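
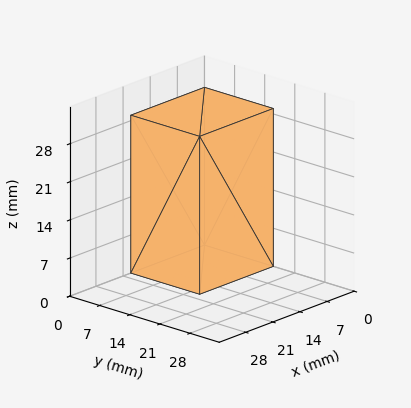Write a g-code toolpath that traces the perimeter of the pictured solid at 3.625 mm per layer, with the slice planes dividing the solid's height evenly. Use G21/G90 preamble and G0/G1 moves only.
Reading the render: the shape is a rectangular box, roughly 19 × 16 mm footprint and 29 mm tall (dimensions read to the nearest mm from the axis ticks). For the g-code, the solid's height is divided into equal slices at the stated Δz and each level perimeter traced with G1 moves after a G0 lift.

; perimeter-only toolpath
G21 ; units = mm
G90 ; absolute positioning
G28 ; home
; layer 1
G0 Z3.625
G0 X0.000 Y0.000
G1 X19.000 Y0.000
G1 X19.000 Y16.000
G1 X0.000 Y16.000
G1 X0.000 Y0.000
; layer 2
G0 Z7.250
G0 X0.000 Y0.000
G1 X19.000 Y0.000
G1 X19.000 Y16.000
G1 X0.000 Y16.000
G1 X0.000 Y0.000
; layer 3
G0 Z10.875
G0 X0.000 Y0.000
G1 X19.000 Y0.000
G1 X19.000 Y16.000
G1 X0.000 Y16.000
G1 X0.000 Y0.000
; layer 4
G0 Z14.500
G0 X0.000 Y0.000
G1 X19.000 Y0.000
G1 X19.000 Y16.000
G1 X0.000 Y16.000
G1 X0.000 Y0.000
; layer 5
G0 Z18.125
G0 X0.000 Y0.000
G1 X19.000 Y0.000
G1 X19.000 Y16.000
G1 X0.000 Y16.000
G1 X0.000 Y0.000
; layer 6
G0 Z21.750
G0 X0.000 Y0.000
G1 X19.000 Y0.000
G1 X19.000 Y16.000
G1 X0.000 Y16.000
G1 X0.000 Y0.000
; layer 7
G0 Z25.375
G0 X0.000 Y0.000
G1 X19.000 Y0.000
G1 X19.000 Y16.000
G1 X0.000 Y16.000
G1 X0.000 Y0.000
; layer 8
G0 Z29.000
G0 X0.000 Y0.000
G1 X19.000 Y0.000
G1 X19.000 Y16.000
G1 X0.000 Y16.000
G1 X0.000 Y0.000
M2 ; end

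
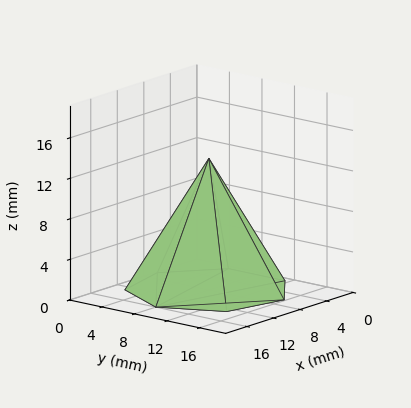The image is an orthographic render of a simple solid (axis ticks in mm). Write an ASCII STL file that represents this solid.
Reading the render: the shape is a regular 7-sided pyramid, base circumscribed radius ≈ 8 mm, apex at z ≈ 13 mm (dimensions read to the nearest mm from the axis ticks). For the STL, each face is triangulated and given an outward normal.

solid part
  facet normal 0.0000 0.0000 -1.0000
    outer loop
      vertex 6.220 15.799 0.000
      vertex 12.988 14.255 0.000
      vertex 16.000 8.000 0.000
    endloop
  endfacet
  facet normal 0.0000 0.0000 -1.0000
    outer loop
      vertex 0.792 11.471 0.000
      vertex 6.220 15.799 0.000
      vertex 16.000 8.000 0.000
    endloop
  endfacet
  facet normal 0.0000 0.0000 -1.0000
    outer loop
      vertex 0.792 4.529 0.000
      vertex 0.792 11.471 0.000
      vertex 16.000 8.000 0.000
    endloop
  endfacet
  facet normal 0.0000 0.0000 -1.0000
    outer loop
      vertex 6.220 0.201 0.000
      vertex 0.792 4.529 0.000
      vertex 16.000 8.000 0.000
    endloop
  endfacet
  facet normal 0.0000 0.0000 -1.0000
    outer loop
      vertex 12.988 1.745 0.000
      vertex 6.220 0.201 0.000
      vertex 16.000 8.000 0.000
    endloop
  endfacet
  facet normal 0.7880 0.3794 0.4849
    outer loop
      vertex 16.000 8.000 0.000
      vertex 12.988 14.255 0.000
      vertex 8.000 8.000 13.000
    endloop
  endfacet
  facet normal 0.1945 0.8527 0.4849
    outer loop
      vertex 12.988 14.255 0.000
      vertex 6.220 15.799 0.000
      vertex 8.000 8.000 13.000
    endloop
  endfacet
  facet normal -0.5452 0.6838 0.4849
    outer loop
      vertex 6.220 15.799 0.000
      vertex 0.792 11.471 0.000
      vertex 8.000 8.000 13.000
    endloop
  endfacet
  facet normal -0.8746 0.0000 0.4849
    outer loop
      vertex 0.792 11.471 0.000
      vertex 0.792 4.529 0.000
      vertex 8.000 8.000 13.000
    endloop
  endfacet
  facet normal -0.5452 -0.6838 0.4849
    outer loop
      vertex 0.792 4.529 0.000
      vertex 6.220 0.201 0.000
      vertex 8.000 8.000 13.000
    endloop
  endfacet
  facet normal 0.1945 -0.8527 0.4849
    outer loop
      vertex 6.220 0.201 0.000
      vertex 12.988 1.745 0.000
      vertex 8.000 8.000 13.000
    endloop
  endfacet
  facet normal 0.7880 -0.3794 0.4849
    outer loop
      vertex 12.988 1.745 0.000
      vertex 16.000 8.000 0.000
      vertex 8.000 8.000 13.000
    endloop
  endfacet
endsolid part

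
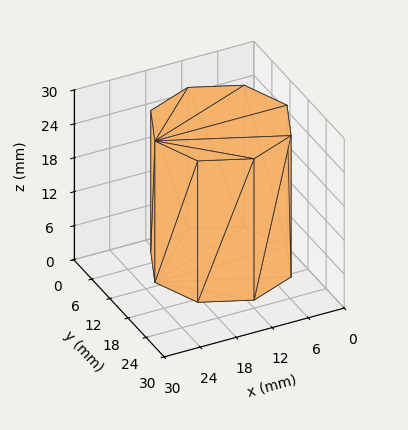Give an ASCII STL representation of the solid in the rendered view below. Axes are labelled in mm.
Reading the render: the shape is a regular 8-sided prism (a cylinder approximated with 8 flat sides), circumscribed radius ≈ 11 mm, height ≈ 25 mm (dimensions read to the nearest mm from the axis ticks). For the STL, each face is triangulated and given an outward normal.

solid part
  facet normal 0.0000 0.0000 -1.0000
    outer loop
      vertex 11.000 22.000 0.000
      vertex 18.778 18.778 0.000
      vertex 22.000 11.000 0.000
    endloop
  endfacet
  facet normal 0.0000 0.0000 -1.0000
    outer loop
      vertex 3.222 18.778 0.000
      vertex 11.000 22.000 0.000
      vertex 22.000 11.000 0.000
    endloop
  endfacet
  facet normal 0.0000 0.0000 -1.0000
    outer loop
      vertex 0.000 11.000 0.000
      vertex 3.222 18.778 0.000
      vertex 22.000 11.000 0.000
    endloop
  endfacet
  facet normal 0.0000 0.0000 -1.0000
    outer loop
      vertex 3.222 3.222 0.000
      vertex 0.000 11.000 0.000
      vertex 22.000 11.000 0.000
    endloop
  endfacet
  facet normal 0.0000 0.0000 -1.0000
    outer loop
      vertex 11.000 0.000 0.000
      vertex 3.222 3.222 0.000
      vertex 22.000 11.000 0.000
    endloop
  endfacet
  facet normal 0.0000 0.0000 -1.0000
    outer loop
      vertex 18.778 3.222 0.000
      vertex 11.000 0.000 0.000
      vertex 22.000 11.000 0.000
    endloop
  endfacet
  facet normal 0.0000 0.0000 1.0000
    outer loop
      vertex 22.000 11.000 25.000
      vertex 18.778 18.778 25.000
      vertex 11.000 22.000 25.000
    endloop
  endfacet
  facet normal 0.0000 0.0000 1.0000
    outer loop
      vertex 22.000 11.000 25.000
      vertex 11.000 22.000 25.000
      vertex 3.222 18.778 25.000
    endloop
  endfacet
  facet normal 0.0000 0.0000 1.0000
    outer loop
      vertex 22.000 11.000 25.000
      vertex 3.222 18.778 25.000
      vertex 0.000 11.000 25.000
    endloop
  endfacet
  facet normal 0.0000 0.0000 1.0000
    outer loop
      vertex 22.000 11.000 25.000
      vertex 0.000 11.000 25.000
      vertex 3.222 3.222 25.000
    endloop
  endfacet
  facet normal 0.0000 0.0000 1.0000
    outer loop
      vertex 22.000 11.000 25.000
      vertex 3.222 3.222 25.000
      vertex 11.000 0.000 25.000
    endloop
  endfacet
  facet normal 0.0000 0.0000 1.0000
    outer loop
      vertex 22.000 11.000 25.000
      vertex 11.000 0.000 25.000
      vertex 18.778 3.222 25.000
    endloop
  endfacet
  facet normal 0.9239 0.3827 0.0000
    outer loop
      vertex 22.000 11.000 0.000
      vertex 18.778 18.778 0.000
      vertex 18.778 18.778 25.000
    endloop
  endfacet
  facet normal 0.9239 0.3827 0.0000
    outer loop
      vertex 22.000 11.000 0.000
      vertex 18.778 18.778 25.000
      vertex 22.000 11.000 25.000
    endloop
  endfacet
  facet normal 0.3827 0.9239 0.0000
    outer loop
      vertex 18.778 18.778 0.000
      vertex 11.000 22.000 0.000
      vertex 11.000 22.000 25.000
    endloop
  endfacet
  facet normal 0.3827 0.9239 0.0000
    outer loop
      vertex 18.778 18.778 0.000
      vertex 11.000 22.000 25.000
      vertex 18.778 18.778 25.000
    endloop
  endfacet
  facet normal -0.3827 0.9239 0.0000
    outer loop
      vertex 11.000 22.000 0.000
      vertex 3.222 18.778 0.000
      vertex 3.222 18.778 25.000
    endloop
  endfacet
  facet normal -0.3827 0.9239 0.0000
    outer loop
      vertex 11.000 22.000 0.000
      vertex 3.222 18.778 25.000
      vertex 11.000 22.000 25.000
    endloop
  endfacet
  facet normal -0.9239 0.3827 0.0000
    outer loop
      vertex 3.222 18.778 0.000
      vertex 0.000 11.000 0.000
      vertex 0.000 11.000 25.000
    endloop
  endfacet
  facet normal -0.9239 0.3827 0.0000
    outer loop
      vertex 3.222 18.778 0.000
      vertex 0.000 11.000 25.000
      vertex 3.222 18.778 25.000
    endloop
  endfacet
  facet normal -0.9239 -0.3827 0.0000
    outer loop
      vertex 0.000 11.000 0.000
      vertex 3.222 3.222 0.000
      vertex 3.222 3.222 25.000
    endloop
  endfacet
  facet normal -0.9239 -0.3827 0.0000
    outer loop
      vertex 0.000 11.000 0.000
      vertex 3.222 3.222 25.000
      vertex 0.000 11.000 25.000
    endloop
  endfacet
  facet normal -0.3827 -0.9239 0.0000
    outer loop
      vertex 3.222 3.222 0.000
      vertex 11.000 0.000 0.000
      vertex 11.000 0.000 25.000
    endloop
  endfacet
  facet normal -0.3827 -0.9239 0.0000
    outer loop
      vertex 3.222 3.222 0.000
      vertex 11.000 0.000 25.000
      vertex 3.222 3.222 25.000
    endloop
  endfacet
  facet normal 0.3827 -0.9239 0.0000
    outer loop
      vertex 11.000 0.000 0.000
      vertex 18.778 3.222 0.000
      vertex 18.778 3.222 25.000
    endloop
  endfacet
  facet normal 0.3827 -0.9239 0.0000
    outer loop
      vertex 11.000 0.000 0.000
      vertex 18.778 3.222 25.000
      vertex 11.000 0.000 25.000
    endloop
  endfacet
  facet normal 0.9239 -0.3827 0.0000
    outer loop
      vertex 18.778 3.222 0.000
      vertex 22.000 11.000 0.000
      vertex 22.000 11.000 25.000
    endloop
  endfacet
  facet normal 0.9239 -0.3827 0.0000
    outer loop
      vertex 18.778 3.222 0.000
      vertex 22.000 11.000 25.000
      vertex 18.778 3.222 25.000
    endloop
  endfacet
endsolid part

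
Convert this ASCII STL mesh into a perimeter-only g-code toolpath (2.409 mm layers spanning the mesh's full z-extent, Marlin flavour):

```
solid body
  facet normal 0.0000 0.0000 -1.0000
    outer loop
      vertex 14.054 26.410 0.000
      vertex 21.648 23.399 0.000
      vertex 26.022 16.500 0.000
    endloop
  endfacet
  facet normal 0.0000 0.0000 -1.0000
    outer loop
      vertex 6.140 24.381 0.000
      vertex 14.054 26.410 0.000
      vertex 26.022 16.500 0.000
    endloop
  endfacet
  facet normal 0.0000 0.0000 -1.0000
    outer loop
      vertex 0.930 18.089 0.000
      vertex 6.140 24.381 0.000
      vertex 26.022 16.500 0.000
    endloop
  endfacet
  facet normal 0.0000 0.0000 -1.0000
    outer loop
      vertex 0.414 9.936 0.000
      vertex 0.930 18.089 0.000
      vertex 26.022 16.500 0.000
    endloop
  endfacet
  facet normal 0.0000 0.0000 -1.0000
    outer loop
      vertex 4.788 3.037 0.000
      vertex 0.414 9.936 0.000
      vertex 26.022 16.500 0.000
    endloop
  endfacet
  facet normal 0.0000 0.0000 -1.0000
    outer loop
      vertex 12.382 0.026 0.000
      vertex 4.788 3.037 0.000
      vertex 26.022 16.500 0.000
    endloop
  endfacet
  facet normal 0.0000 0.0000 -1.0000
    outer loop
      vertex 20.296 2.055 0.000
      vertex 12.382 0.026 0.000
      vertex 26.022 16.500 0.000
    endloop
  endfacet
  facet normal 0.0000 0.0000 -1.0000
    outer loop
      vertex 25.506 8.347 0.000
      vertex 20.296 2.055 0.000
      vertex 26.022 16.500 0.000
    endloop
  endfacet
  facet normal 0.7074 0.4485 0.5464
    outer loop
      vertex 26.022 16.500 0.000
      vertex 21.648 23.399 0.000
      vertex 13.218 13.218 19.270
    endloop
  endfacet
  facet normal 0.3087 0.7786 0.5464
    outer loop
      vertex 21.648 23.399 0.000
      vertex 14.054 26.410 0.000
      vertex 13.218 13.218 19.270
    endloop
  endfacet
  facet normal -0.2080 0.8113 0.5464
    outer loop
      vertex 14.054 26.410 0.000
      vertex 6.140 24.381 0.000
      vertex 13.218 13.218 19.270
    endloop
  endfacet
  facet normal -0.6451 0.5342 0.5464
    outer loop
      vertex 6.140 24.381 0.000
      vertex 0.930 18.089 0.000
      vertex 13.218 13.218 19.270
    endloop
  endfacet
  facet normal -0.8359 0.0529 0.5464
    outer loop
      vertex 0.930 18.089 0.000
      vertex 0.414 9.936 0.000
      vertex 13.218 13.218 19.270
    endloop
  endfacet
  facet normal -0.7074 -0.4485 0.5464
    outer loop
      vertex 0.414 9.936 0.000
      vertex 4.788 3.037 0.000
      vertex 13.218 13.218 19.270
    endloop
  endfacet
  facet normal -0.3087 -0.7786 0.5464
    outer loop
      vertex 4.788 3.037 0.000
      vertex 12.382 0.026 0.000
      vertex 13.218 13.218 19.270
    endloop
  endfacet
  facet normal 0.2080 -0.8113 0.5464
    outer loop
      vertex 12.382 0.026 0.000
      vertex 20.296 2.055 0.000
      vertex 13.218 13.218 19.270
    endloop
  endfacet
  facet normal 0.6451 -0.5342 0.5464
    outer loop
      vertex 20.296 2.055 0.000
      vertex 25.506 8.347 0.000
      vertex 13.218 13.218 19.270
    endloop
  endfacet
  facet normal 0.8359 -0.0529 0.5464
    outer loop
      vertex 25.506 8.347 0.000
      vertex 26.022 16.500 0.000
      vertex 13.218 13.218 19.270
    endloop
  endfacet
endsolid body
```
; perimeter-only toolpath
G21 ; units = mm
G90 ; absolute positioning
G28 ; home
; layer 1
G0 Z2.409
G0 X24.421 Y16.090
G1 X20.594 Y22.126
G1 X13.950 Y24.761
G1 X7.025 Y22.986
G1 X2.466 Y17.480
G1 X2.014 Y10.346
G1 X5.842 Y4.310
G1 X12.486 Y1.675
G1 X19.411 Y3.450
G1 X23.970 Y8.956
G1 X24.421 Y16.090
; layer 2
G0 Z4.817
G0 X22.821 Y15.680
G1 X19.541 Y20.854
G1 X13.845 Y23.112
G1 X7.909 Y21.590
G1 X4.002 Y16.871
G1 X3.615 Y10.756
G1 X6.896 Y5.582
G1 X12.591 Y3.324
G1 X18.526 Y4.846
G1 X22.434 Y9.565
G1 X22.821 Y15.680
; layer 3
G0 Z7.226
G0 X21.220 Y15.269
G1 X18.487 Y19.581
G1 X13.740 Y21.463
G1 X8.794 Y20.195
G1 X5.538 Y16.262
G1 X5.215 Y11.167
G1 X7.949 Y6.855
G1 X12.695 Y4.973
G1 X17.642 Y6.241
G1 X20.898 Y10.174
G1 X21.220 Y15.269
; layer 4
G0 Z9.635
G0 X19.620 Y14.859
G1 X17.433 Y18.309
G1 X13.636 Y19.814
G1 X9.679 Y18.800
G1 X7.074 Y15.653
G1 X6.816 Y11.577
G1 X9.003 Y8.127
G1 X12.800 Y6.622
G1 X16.757 Y7.636
G1 X19.362 Y10.782
G1 X19.620 Y14.859
; layer 5
G0 Z12.044
G0 X18.020 Y14.449
G1 X16.379 Y17.036
G1 X13.532 Y18.165
G1 X10.564 Y17.404
G1 X8.610 Y15.045
G1 X8.417 Y11.987
G1 X10.057 Y9.400
G1 X12.905 Y8.271
G1 X15.872 Y9.032
G1 X17.826 Y11.391
G1 X18.020 Y14.449
; layer 6
G0 Z14.453
G0 X16.419 Y14.038
G1 X15.325 Y15.763
G1 X13.427 Y16.516
G1 X11.448 Y16.009
G1 X10.146 Y14.436
G1 X10.017 Y12.397
G1 X11.110 Y10.673
G1 X13.009 Y9.920
G1 X14.987 Y10.427
G1 X16.290 Y12.000
G1 X16.419 Y14.038
; layer 7
G0 Z16.861
G0 X14.819 Y13.628
G1 X14.272 Y14.491
G1 X13.322 Y14.867
G1 X12.333 Y14.613
G1 X11.682 Y13.827
G1 X11.617 Y12.808
G1 X12.164 Y11.945
G1 X13.113 Y11.569
G1 X14.103 Y11.823
G1 X14.754 Y12.609
G1 X14.819 Y13.628
M2 ; end

The solid is a regular 10-sided pyramid, base circumscribed radius ≈ 13.2 mm, apex at z ≈ 19.3 mm. Slicing at Δz = 2.409 mm — 8 equal slices spanning the solid's height, so layer i sits at z = i·h/8 — gives 7 non-empty perimeters. Each is a 10-segment closed polygon; G0 lifts to the layer z and rapids to the start vertex, then G1 traces the edges. The cross-section shrinks linearly with z (the slice at the apex is degenerate and omitted).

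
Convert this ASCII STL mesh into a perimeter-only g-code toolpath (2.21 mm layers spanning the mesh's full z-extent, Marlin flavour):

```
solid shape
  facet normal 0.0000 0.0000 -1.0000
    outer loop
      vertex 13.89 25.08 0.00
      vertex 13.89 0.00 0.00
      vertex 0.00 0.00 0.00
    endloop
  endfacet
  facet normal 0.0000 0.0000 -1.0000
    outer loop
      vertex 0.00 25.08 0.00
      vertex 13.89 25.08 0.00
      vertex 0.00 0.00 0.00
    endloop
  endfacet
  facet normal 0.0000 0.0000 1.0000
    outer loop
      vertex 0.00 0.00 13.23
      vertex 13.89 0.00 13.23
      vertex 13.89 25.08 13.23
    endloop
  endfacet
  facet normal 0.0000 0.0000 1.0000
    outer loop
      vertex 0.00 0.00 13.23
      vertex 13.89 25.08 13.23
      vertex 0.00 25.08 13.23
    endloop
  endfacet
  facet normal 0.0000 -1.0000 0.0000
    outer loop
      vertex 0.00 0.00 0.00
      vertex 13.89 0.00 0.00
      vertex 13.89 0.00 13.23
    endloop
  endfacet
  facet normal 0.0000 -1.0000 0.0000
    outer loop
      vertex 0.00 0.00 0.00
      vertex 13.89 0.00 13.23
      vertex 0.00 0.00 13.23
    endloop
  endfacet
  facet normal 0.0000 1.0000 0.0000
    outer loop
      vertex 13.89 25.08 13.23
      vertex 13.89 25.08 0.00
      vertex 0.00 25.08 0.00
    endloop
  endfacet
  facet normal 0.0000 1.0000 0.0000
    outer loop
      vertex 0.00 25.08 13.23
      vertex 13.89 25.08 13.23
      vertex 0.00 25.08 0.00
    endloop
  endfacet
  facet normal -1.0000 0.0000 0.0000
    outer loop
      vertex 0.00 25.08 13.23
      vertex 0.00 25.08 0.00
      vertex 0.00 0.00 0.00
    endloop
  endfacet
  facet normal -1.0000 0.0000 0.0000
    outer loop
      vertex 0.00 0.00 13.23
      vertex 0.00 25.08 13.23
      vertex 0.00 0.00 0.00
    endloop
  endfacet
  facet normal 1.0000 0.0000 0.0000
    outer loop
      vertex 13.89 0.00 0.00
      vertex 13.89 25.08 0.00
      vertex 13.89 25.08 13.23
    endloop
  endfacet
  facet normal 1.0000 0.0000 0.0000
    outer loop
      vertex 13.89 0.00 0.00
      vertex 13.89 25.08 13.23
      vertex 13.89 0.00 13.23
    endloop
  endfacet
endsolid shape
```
; perimeter-only toolpath
G21 ; units = mm
G90 ; absolute positioning
G28 ; home
; layer 1
G0 Z2.21
G0 X0.00 Y0.00
G1 X13.89 Y0.00
G1 X13.89 Y25.08
G1 X0.00 Y25.08
G1 X0.00 Y0.00
; layer 2
G0 Z4.41
G0 X0.00 Y0.00
G1 X13.89 Y0.00
G1 X13.89 Y25.08
G1 X0.00 Y25.08
G1 X0.00 Y0.00
; layer 3
G0 Z6.62
G0 X0.00 Y0.00
G1 X13.89 Y0.00
G1 X13.89 Y25.08
G1 X0.00 Y25.08
G1 X0.00 Y0.00
; layer 4
G0 Z8.82
G0 X0.00 Y0.00
G1 X13.89 Y0.00
G1 X13.89 Y25.08
G1 X0.00 Y25.08
G1 X0.00 Y0.00
; layer 5
G0 Z11.03
G0 X0.00 Y0.00
G1 X13.89 Y0.00
G1 X13.89 Y25.08
G1 X0.00 Y25.08
G1 X0.00 Y0.00
; layer 6
G0 Z13.23
G0 X0.00 Y0.00
G1 X13.89 Y0.00
G1 X13.89 Y25.08
G1 X0.00 Y25.08
G1 X0.00 Y0.00
M2 ; end

The solid is a rectangular box, roughly 13.9 × 25.1 mm footprint and 13.2 mm tall. Slicing at Δz = 2.21 mm — 6 equal slices spanning the solid's height, so layer i sits at z = i·h/6 — gives 6 non-empty perimeters. Each is a 4-segment closed polygon; G0 lifts to the layer z and rapids to the start vertex, then G1 traces the edges.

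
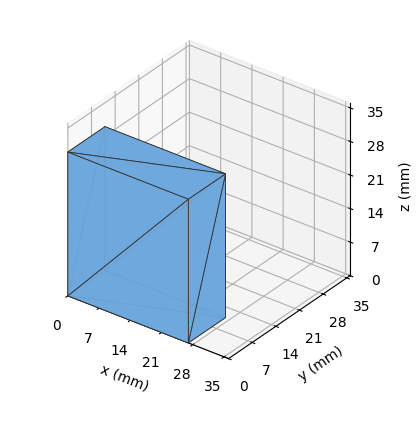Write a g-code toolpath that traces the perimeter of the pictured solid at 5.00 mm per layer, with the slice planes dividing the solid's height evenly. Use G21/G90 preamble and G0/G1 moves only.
Reading the render: the shape is a rectangular box, roughly 27 × 11 mm footprint and 30 mm tall (dimensions read to the nearest mm from the axis ticks). For the g-code, the solid's height is divided into equal slices at the stated Δz and each level perimeter traced with G1 moves after a G0 lift.

; perimeter-only toolpath
G21 ; units = mm
G90 ; absolute positioning
G28 ; home
; layer 1
G0 Z5.00
G0 X0.00 Y0.00
G1 X27.00 Y0.00
G1 X27.00 Y11.00
G1 X0.00 Y11.00
G1 X0.00 Y0.00
; layer 2
G0 Z10.00
G0 X0.00 Y0.00
G1 X27.00 Y0.00
G1 X27.00 Y11.00
G1 X0.00 Y11.00
G1 X0.00 Y0.00
; layer 3
G0 Z15.00
G0 X0.00 Y0.00
G1 X27.00 Y0.00
G1 X27.00 Y11.00
G1 X0.00 Y11.00
G1 X0.00 Y0.00
; layer 4
G0 Z20.00
G0 X0.00 Y0.00
G1 X27.00 Y0.00
G1 X27.00 Y11.00
G1 X0.00 Y11.00
G1 X0.00 Y0.00
; layer 5
G0 Z25.00
G0 X0.00 Y0.00
G1 X27.00 Y0.00
G1 X27.00 Y11.00
G1 X0.00 Y11.00
G1 X0.00 Y0.00
; layer 6
G0 Z30.00
G0 X0.00 Y0.00
G1 X27.00 Y0.00
G1 X27.00 Y11.00
G1 X0.00 Y11.00
G1 X0.00 Y0.00
M2 ; end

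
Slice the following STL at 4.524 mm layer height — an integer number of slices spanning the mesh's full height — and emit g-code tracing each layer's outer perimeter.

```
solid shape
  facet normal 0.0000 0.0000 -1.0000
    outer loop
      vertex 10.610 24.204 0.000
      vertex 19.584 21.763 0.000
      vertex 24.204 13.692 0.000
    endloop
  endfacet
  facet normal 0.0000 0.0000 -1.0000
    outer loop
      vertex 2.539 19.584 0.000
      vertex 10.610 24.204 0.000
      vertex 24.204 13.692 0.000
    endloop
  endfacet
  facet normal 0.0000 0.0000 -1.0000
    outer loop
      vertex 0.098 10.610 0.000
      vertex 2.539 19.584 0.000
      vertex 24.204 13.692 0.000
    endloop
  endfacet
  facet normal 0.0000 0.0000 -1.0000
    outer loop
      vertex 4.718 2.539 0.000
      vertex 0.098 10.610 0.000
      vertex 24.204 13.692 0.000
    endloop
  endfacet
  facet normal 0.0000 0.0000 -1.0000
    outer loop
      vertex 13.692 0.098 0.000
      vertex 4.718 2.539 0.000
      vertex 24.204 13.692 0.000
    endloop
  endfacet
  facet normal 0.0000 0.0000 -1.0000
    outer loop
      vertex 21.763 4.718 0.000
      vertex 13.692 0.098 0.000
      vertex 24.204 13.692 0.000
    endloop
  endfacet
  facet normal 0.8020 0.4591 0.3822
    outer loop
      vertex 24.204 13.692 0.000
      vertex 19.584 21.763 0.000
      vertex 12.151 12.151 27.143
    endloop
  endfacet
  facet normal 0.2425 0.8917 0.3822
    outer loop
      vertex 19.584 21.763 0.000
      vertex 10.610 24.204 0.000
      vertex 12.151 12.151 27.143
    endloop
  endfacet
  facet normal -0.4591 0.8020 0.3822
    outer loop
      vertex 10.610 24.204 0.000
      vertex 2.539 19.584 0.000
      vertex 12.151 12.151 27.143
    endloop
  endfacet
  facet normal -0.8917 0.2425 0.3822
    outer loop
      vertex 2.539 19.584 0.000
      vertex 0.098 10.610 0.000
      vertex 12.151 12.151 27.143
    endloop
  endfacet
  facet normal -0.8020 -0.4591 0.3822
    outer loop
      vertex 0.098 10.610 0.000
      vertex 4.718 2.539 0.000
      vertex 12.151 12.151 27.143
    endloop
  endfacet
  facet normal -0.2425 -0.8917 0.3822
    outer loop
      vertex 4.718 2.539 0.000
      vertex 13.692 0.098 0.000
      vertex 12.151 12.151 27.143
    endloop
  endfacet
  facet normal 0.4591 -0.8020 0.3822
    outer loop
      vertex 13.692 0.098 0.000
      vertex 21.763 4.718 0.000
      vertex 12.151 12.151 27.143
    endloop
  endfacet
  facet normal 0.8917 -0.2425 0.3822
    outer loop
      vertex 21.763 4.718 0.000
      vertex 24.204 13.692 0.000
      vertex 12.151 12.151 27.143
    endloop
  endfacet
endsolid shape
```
; perimeter-only toolpath
G21 ; units = mm
G90 ; absolute positioning
G28 ; home
; layer 1
G0 Z4.524
G0 X22.195 Y13.435
G1 X18.345 Y20.161
G1 X10.867 Y22.195
G1 X4.141 Y18.345
G1 X2.107 Y10.867
G1 X5.957 Y4.141
G1 X13.435 Y2.107
G1 X20.161 Y5.957
G1 X22.195 Y13.435
; layer 2
G0 Z9.048
G0 X20.186 Y13.178
G1 X17.106 Y18.559
G1 X11.124 Y20.186
G1 X5.743 Y17.106
G1 X4.116 Y11.124
G1 X7.196 Y5.743
G1 X13.178 Y4.116
G1 X18.559 Y7.196
G1 X20.186 Y13.178
; layer 3
G0 Z13.572
G0 X18.178 Y12.921
G1 X15.867 Y16.957
G1 X11.380 Y18.178
G1 X7.345 Y15.867
G1 X6.125 Y11.380
G1 X8.434 Y7.345
G1 X12.921 Y6.125
G1 X16.957 Y8.434
G1 X18.178 Y12.921
; layer 4
G0 Z18.095
G0 X16.169 Y12.665
G1 X14.629 Y15.355
G1 X11.637 Y16.169
G1 X8.947 Y14.629
G1 X8.133 Y11.637
G1 X9.673 Y8.947
G1 X12.665 Y8.133
G1 X15.355 Y9.673
G1 X16.169 Y12.665
; layer 5
G0 Z22.619
G0 X14.160 Y12.408
G1 X13.390 Y13.753
G1 X11.894 Y14.160
G1 X10.549 Y13.390
G1 X10.142 Y11.894
G1 X10.912 Y10.549
G1 X12.408 Y10.142
G1 X13.753 Y10.912
G1 X14.160 Y12.408
M2 ; end

The solid is a regular 8-sided pyramid, base circumscribed radius ≈ 12.2 mm, apex at z ≈ 27.1 mm. Slicing at Δz = 4.524 mm — 6 equal slices spanning the solid's height, so layer i sits at z = i·h/6 — gives 5 non-empty perimeters. Each is a 8-segment closed polygon; G0 lifts to the layer z and rapids to the start vertex, then G1 traces the edges. The cross-section shrinks linearly with z (the slice at the apex is degenerate and omitted).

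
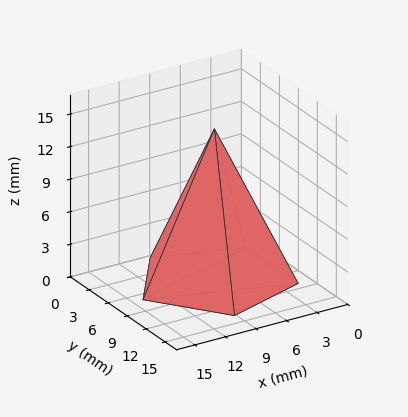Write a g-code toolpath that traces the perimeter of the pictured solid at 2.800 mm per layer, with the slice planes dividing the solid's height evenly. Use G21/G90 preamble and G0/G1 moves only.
Reading the render: the shape is a regular 5-sided pyramid, base circumscribed radius ≈ 7 mm, apex at z ≈ 14 mm (dimensions read to the nearest mm from the axis ticks). For the g-code, the solid's height is divided into equal slices at the stated Δz and each level perimeter traced with G1 moves after a G0 lift.

; perimeter-only toolpath
G21 ; units = mm
G90 ; absolute positioning
G28 ; home
; layer 1
G0 Z2.800
G0 X12.600 Y7.000
G1 X8.730 Y12.326
G1 X2.470 Y10.291
G1 X2.470 Y3.709
G1 X8.730 Y1.674
G1 X12.600 Y7.000
; layer 2
G0 Z5.600
G0 X11.200 Y7.000
G1 X8.298 Y10.994
G1 X3.602 Y9.468
G1 X3.602 Y4.532
G1 X8.298 Y3.006
G1 X11.200 Y7.000
; layer 3
G0 Z8.400
G0 X9.800 Y7.000
G1 X7.865 Y9.663
G1 X4.735 Y8.646
G1 X4.735 Y5.354
G1 X7.865 Y4.337
G1 X9.800 Y7.000
; layer 4
G0 Z11.200
G0 X8.400 Y7.000
G1 X7.433 Y8.331
G1 X5.867 Y7.823
G1 X5.867 Y6.177
G1 X7.433 Y5.669
G1 X8.400 Y7.000
M2 ; end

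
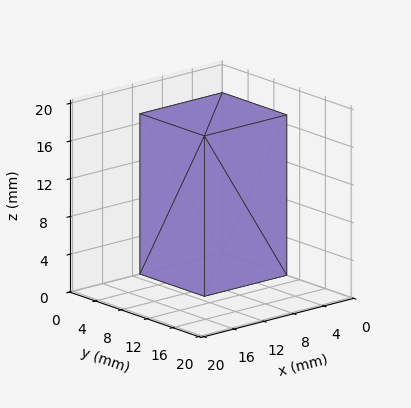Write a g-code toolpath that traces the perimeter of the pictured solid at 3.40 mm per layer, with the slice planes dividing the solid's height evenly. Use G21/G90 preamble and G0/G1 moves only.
Reading the render: the shape is a rectangular box, roughly 11 × 10 mm footprint and 17 mm tall (dimensions read to the nearest mm from the axis ticks). For the g-code, the solid's height is divided into equal slices at the stated Δz and each level perimeter traced with G1 moves after a G0 lift.

; perimeter-only toolpath
G21 ; units = mm
G90 ; absolute positioning
G28 ; home
; layer 1
G0 Z3.40
G0 X0.00 Y0.00
G1 X11.00 Y0.00
G1 X11.00 Y10.00
G1 X0.00 Y10.00
G1 X0.00 Y0.00
; layer 2
G0 Z6.80
G0 X0.00 Y0.00
G1 X11.00 Y0.00
G1 X11.00 Y10.00
G1 X0.00 Y10.00
G1 X0.00 Y0.00
; layer 3
G0 Z10.20
G0 X0.00 Y0.00
G1 X11.00 Y0.00
G1 X11.00 Y10.00
G1 X0.00 Y10.00
G1 X0.00 Y0.00
; layer 4
G0 Z13.60
G0 X0.00 Y0.00
G1 X11.00 Y0.00
G1 X11.00 Y10.00
G1 X0.00 Y10.00
G1 X0.00 Y0.00
; layer 5
G0 Z17.00
G0 X0.00 Y0.00
G1 X11.00 Y0.00
G1 X11.00 Y10.00
G1 X0.00 Y10.00
G1 X0.00 Y0.00
M2 ; end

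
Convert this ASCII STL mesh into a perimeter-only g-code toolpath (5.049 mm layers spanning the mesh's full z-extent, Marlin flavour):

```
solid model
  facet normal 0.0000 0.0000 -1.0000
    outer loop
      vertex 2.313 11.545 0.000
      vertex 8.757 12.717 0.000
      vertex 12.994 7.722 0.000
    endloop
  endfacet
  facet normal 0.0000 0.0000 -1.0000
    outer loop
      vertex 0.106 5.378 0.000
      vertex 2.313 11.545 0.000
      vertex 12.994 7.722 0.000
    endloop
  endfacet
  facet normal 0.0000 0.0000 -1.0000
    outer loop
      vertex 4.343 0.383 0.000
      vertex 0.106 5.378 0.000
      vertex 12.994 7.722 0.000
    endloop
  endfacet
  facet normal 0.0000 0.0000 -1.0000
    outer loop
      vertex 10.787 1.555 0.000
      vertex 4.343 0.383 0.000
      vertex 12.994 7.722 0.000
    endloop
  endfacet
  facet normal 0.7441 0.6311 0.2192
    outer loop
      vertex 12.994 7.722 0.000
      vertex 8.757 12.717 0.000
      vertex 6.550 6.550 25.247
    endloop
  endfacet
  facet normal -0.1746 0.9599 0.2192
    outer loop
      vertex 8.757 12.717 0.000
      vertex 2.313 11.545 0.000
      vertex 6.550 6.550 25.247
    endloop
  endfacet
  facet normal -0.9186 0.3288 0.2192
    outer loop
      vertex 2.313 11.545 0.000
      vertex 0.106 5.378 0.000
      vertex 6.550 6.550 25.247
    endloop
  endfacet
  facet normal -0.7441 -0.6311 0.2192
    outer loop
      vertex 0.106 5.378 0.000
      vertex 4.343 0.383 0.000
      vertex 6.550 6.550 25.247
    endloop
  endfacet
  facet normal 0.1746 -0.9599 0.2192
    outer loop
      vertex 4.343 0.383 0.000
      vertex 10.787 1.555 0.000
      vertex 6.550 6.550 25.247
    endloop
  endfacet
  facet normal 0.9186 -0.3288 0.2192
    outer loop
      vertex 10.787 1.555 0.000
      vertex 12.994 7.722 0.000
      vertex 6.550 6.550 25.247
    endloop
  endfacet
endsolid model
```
; perimeter-only toolpath
G21 ; units = mm
G90 ; absolute positioning
G28 ; home
; layer 1
G0 Z5.049
G0 X11.705 Y7.488
G1 X8.316 Y11.484
G1 X3.160 Y10.546
G1 X1.395 Y5.612
G1 X4.784 Y1.616
G1 X9.940 Y2.554
G1 X11.705 Y7.488
; layer 2
G0 Z10.099
G0 X10.416 Y7.253
G1 X7.874 Y10.250
G1 X4.008 Y9.547
G1 X2.684 Y5.847
G1 X5.226 Y2.850
G1 X9.092 Y3.553
G1 X10.416 Y7.253
; layer 3
G0 Z15.148
G0 X9.128 Y7.019
G1 X7.433 Y9.017
G1 X4.855 Y8.548
G1 X3.972 Y6.081
G1 X5.667 Y4.083
G1 X8.245 Y4.552
G1 X9.128 Y7.019
; layer 4
G0 Z20.198
G0 X7.839 Y6.784
G1 X6.991 Y7.783
G1 X5.703 Y7.549
G1 X5.261 Y6.316
G1 X6.109 Y5.317
G1 X7.397 Y5.551
G1 X7.839 Y6.784
M2 ; end

The solid is a regular 6-sided pyramid, base circumscribed radius ≈ 6.55 mm, apex at z ≈ 25.2 mm. Slicing at Δz = 5.049 mm — 5 equal slices spanning the solid's height, so layer i sits at z = i·h/5 — gives 4 non-empty perimeters. Each is a 6-segment closed polygon; G0 lifts to the layer z and rapids to the start vertex, then G1 traces the edges. The cross-section shrinks linearly with z (the slice at the apex is degenerate and omitted).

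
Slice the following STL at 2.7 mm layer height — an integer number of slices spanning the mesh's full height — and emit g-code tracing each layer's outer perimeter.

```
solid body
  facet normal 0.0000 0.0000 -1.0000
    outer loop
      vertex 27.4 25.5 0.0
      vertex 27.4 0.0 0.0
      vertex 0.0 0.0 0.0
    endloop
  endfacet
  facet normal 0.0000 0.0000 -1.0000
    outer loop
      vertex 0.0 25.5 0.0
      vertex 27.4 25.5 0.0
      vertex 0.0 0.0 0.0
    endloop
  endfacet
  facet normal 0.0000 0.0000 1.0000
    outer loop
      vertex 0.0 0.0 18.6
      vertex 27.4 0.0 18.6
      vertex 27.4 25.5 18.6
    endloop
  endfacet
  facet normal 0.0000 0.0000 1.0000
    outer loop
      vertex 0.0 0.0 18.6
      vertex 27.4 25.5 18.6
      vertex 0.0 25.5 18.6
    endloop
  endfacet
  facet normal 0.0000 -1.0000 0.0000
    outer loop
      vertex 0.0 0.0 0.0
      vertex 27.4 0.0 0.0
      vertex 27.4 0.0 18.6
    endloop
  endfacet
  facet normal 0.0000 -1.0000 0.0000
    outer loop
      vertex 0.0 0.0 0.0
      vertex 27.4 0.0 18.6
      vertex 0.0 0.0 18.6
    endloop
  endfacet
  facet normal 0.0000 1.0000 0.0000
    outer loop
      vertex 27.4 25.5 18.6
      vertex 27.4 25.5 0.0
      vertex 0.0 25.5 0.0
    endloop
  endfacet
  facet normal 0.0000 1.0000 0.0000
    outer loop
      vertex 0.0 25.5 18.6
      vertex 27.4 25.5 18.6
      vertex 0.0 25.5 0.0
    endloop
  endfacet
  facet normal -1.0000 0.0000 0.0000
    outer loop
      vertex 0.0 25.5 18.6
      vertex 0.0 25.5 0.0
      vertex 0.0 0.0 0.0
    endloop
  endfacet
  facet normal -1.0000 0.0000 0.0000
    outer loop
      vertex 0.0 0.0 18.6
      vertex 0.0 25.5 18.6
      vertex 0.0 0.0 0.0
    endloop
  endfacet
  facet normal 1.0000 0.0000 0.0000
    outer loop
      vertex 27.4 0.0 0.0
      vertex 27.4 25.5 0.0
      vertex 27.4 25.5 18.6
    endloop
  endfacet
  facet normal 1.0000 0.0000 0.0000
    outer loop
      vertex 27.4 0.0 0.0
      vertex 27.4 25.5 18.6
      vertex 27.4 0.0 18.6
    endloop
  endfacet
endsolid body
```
; perimeter-only toolpath
G21 ; units = mm
G90 ; absolute positioning
G28 ; home
; layer 1
G0 Z2.7
G0 X0.0 Y0.0
G1 X27.4 Y0.0
G1 X27.4 Y25.5
G1 X0.0 Y25.5
G1 X0.0 Y0.0
; layer 2
G0 Z5.3
G0 X0.0 Y0.0
G1 X27.4 Y0.0
G1 X27.4 Y25.5
G1 X0.0 Y25.5
G1 X0.0 Y0.0
; layer 3
G0 Z8.0
G0 X0.0 Y0.0
G1 X27.4 Y0.0
G1 X27.4 Y25.5
G1 X0.0 Y25.5
G1 X0.0 Y0.0
; layer 4
G0 Z10.6
G0 X0.0 Y0.0
G1 X27.4 Y0.0
G1 X27.4 Y25.5
G1 X0.0 Y25.5
G1 X0.0 Y0.0
; layer 5
G0 Z13.3
G0 X0.0 Y0.0
G1 X27.4 Y0.0
G1 X27.4 Y25.5
G1 X0.0 Y25.5
G1 X0.0 Y0.0
; layer 6
G0 Z15.9
G0 X0.0 Y0.0
G1 X27.4 Y0.0
G1 X27.4 Y25.5
G1 X0.0 Y25.5
G1 X0.0 Y0.0
; layer 7
G0 Z18.6
G0 X0.0 Y0.0
G1 X27.4 Y0.0
G1 X27.4 Y25.5
G1 X0.0 Y25.5
G1 X0.0 Y0.0
M2 ; end

The solid is a rectangular box, roughly 27.4 × 25.5 mm footprint and 18.6 mm tall. Slicing at Δz = 2.7 mm — 7 equal slices spanning the solid's height, so layer i sits at z = i·h/7 — gives 7 non-empty perimeters. Each is a 4-segment closed polygon; G0 lifts to the layer z and rapids to the start vertex, then G1 traces the edges.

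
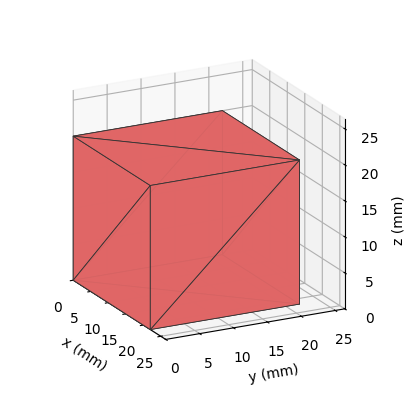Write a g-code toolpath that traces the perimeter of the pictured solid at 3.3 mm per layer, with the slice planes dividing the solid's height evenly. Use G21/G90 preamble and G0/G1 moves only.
Reading the render: the shape is a rectangular box, roughly 22 × 22 mm footprint and 20 mm tall (dimensions read to the nearest mm from the axis ticks). For the g-code, the solid's height is divided into equal slices at the stated Δz and each level perimeter traced with G1 moves after a G0 lift.

; perimeter-only toolpath
G21 ; units = mm
G90 ; absolute positioning
G28 ; home
; layer 1
G0 Z3.3
G0 X0.0 Y0.0
G1 X22.0 Y0.0
G1 X22.0 Y22.0
G1 X0.0 Y22.0
G1 X0.0 Y0.0
; layer 2
G0 Z6.7
G0 X0.0 Y0.0
G1 X22.0 Y0.0
G1 X22.0 Y22.0
G1 X0.0 Y22.0
G1 X0.0 Y0.0
; layer 3
G0 Z10.0
G0 X0.0 Y0.0
G1 X22.0 Y0.0
G1 X22.0 Y22.0
G1 X0.0 Y22.0
G1 X0.0 Y0.0
; layer 4
G0 Z13.3
G0 X0.0 Y0.0
G1 X22.0 Y0.0
G1 X22.0 Y22.0
G1 X0.0 Y22.0
G1 X0.0 Y0.0
; layer 5
G0 Z16.7
G0 X0.0 Y0.0
G1 X22.0 Y0.0
G1 X22.0 Y22.0
G1 X0.0 Y22.0
G1 X0.0 Y0.0
; layer 6
G0 Z20.0
G0 X0.0 Y0.0
G1 X22.0 Y0.0
G1 X22.0 Y22.0
G1 X0.0 Y22.0
G1 X0.0 Y0.0
M2 ; end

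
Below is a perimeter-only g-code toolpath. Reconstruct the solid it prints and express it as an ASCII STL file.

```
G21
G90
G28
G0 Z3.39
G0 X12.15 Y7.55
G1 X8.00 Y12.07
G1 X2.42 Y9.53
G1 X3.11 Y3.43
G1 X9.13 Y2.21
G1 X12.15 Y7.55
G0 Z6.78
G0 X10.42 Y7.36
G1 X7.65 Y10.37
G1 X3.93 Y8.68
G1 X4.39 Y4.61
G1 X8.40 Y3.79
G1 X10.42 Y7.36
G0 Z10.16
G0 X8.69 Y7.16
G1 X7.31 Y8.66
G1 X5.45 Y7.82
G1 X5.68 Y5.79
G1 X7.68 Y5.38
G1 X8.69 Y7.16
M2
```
solid part
  facet normal 0.0000 0.0000 -1.0000
    outer loop
      vertex 0.90 10.39 0.00
      vertex 8.35 13.78 0.00
      vertex 13.88 7.75 0.00
    endloop
  endfacet
  facet normal 0.0000 0.0000 -1.0000
    outer loop
      vertex 1.83 2.26 0.00
      vertex 0.90 10.39 0.00
      vertex 13.88 7.75 0.00
    endloop
  endfacet
  facet normal 0.0000 0.0000 -1.0000
    outer loop
      vertex 9.85 0.63 0.00
      vertex 1.83 2.26 0.00
      vertex 13.88 7.75 0.00
    endloop
  endfacet
  facet normal 0.6805 0.6241 0.3839
    outer loop
      vertex 13.88 7.75 0.00
      vertex 8.35 13.78 0.00
      vertex 6.96 6.96 13.55
    endloop
  endfacet
  facet normal -0.3825 0.8405 0.3838
    outer loop
      vertex 8.35 13.78 0.00
      vertex 0.90 10.39 0.00
      vertex 6.96 6.96 13.55
    endloop
  endfacet
  facet normal -0.9175 -0.1049 0.3837
    outer loop
      vertex 0.90 10.39 0.00
      vertex 1.83 2.26 0.00
      vertex 6.96 6.96 13.55
    endloop
  endfacet
  facet normal -0.1839 -0.9050 0.3836
    outer loop
      vertex 1.83 2.26 0.00
      vertex 9.85 0.63 0.00
      vertex 6.96 6.96 13.55
    endloop
  endfacet
  facet normal 0.8036 -0.4548 0.3839
    outer loop
      vertex 9.85 0.63 0.00
      vertex 13.88 7.75 0.00
      vertex 6.96 6.96 13.55
    endloop
  endfacet
endsolid part

The G0 Z moves step by Δz≈3.39 mm. The G1 loops shrink linearly with z, so the solid tapers from its base footprint up to z≈13.6. Closing with a flat bottom cap and the tapered top and triangulating gives 8 facets — a regular 5-sided pyramid, base circumscribed radius ≈ 6.96 mm, apex at z ≈ 13.6 mm.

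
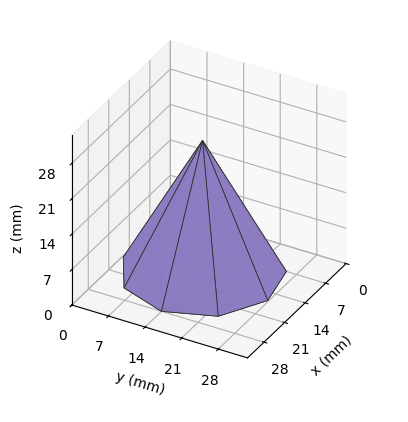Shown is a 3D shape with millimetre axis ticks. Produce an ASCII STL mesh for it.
Reading the render: the shape is a regular 9-sided pyramid, base circumscribed radius ≈ 14 mm, apex at z ≈ 26 mm (dimensions read to the nearest mm from the axis ticks). For the STL, each face is triangulated and given an outward normal.

solid part
  facet normal 0.0000 0.0000 -1.0000
    outer loop
      vertex 16.4 27.8 0.0
      vertex 24.7 23.0 0.0
      vertex 28.0 14.0 0.0
    endloop
  endfacet
  facet normal 0.0000 0.0000 -1.0000
    outer loop
      vertex 7.0 26.1 0.0
      vertex 16.4 27.8 0.0
      vertex 28.0 14.0 0.0
    endloop
  endfacet
  facet normal 0.0000 0.0000 -1.0000
    outer loop
      vertex 0.8 18.8 0.0
      vertex 7.0 26.1 0.0
      vertex 28.0 14.0 0.0
    endloop
  endfacet
  facet normal 0.0000 0.0000 -1.0000
    outer loop
      vertex 0.8 9.2 0.0
      vertex 0.8 18.8 0.0
      vertex 28.0 14.0 0.0
    endloop
  endfacet
  facet normal 0.0000 0.0000 -1.0000
    outer loop
      vertex 7.0 1.9 0.0
      vertex 0.8 9.2 0.0
      vertex 28.0 14.0 0.0
    endloop
  endfacet
  facet normal 0.0000 0.0000 -1.0000
    outer loop
      vertex 16.4 0.2 0.0
      vertex 7.0 1.9 0.0
      vertex 28.0 14.0 0.0
    endloop
  endfacet
  facet normal 0.0000 0.0000 -1.0000
    outer loop
      vertex 24.7 5.0 0.0
      vertex 16.4 0.2 0.0
      vertex 28.0 14.0 0.0
    endloop
  endfacet
  facet normal 0.8379 0.3072 0.4512
    outer loop
      vertex 28.0 14.0 0.0
      vertex 24.7 23.0 0.0
      vertex 14.0 14.0 26.0
    endloop
  endfacet
  facet normal 0.4468 0.7725 0.4513
    outer loop
      vertex 24.7 23.0 0.0
      vertex 16.4 27.8 0.0
      vertex 14.0 14.0 26.0
    endloop
  endfacet
  facet normal -0.1588 0.8781 0.4514
    outer loop
      vertex 16.4 27.8 0.0
      vertex 7.0 26.1 0.0
      vertex 14.0 14.0 26.0
    endloop
  endfacet
  facet normal -0.6800 0.5775 0.4518
    outer loop
      vertex 7.0 26.1 0.0
      vertex 0.8 18.8 0.0
      vertex 14.0 14.0 26.0
    endloop
  endfacet
  facet normal -0.8917 0.0000 0.4527
    outer loop
      vertex 0.8 18.8 0.0
      vertex 0.8 9.2 0.0
      vertex 14.0 14.0 26.0
    endloop
  endfacet
  facet normal -0.6800 -0.5775 0.4518
    outer loop
      vertex 0.8 9.2 0.0
      vertex 7.0 1.9 0.0
      vertex 14.0 14.0 26.0
    endloop
  endfacet
  facet normal -0.1588 -0.8781 0.4514
    outer loop
      vertex 7.0 1.9 0.0
      vertex 16.4 0.2 0.0
      vertex 14.0 14.0 26.0
    endloop
  endfacet
  facet normal 0.4468 -0.7725 0.4513
    outer loop
      vertex 16.4 0.2 0.0
      vertex 24.7 5.0 0.0
      vertex 14.0 14.0 26.0
    endloop
  endfacet
  facet normal 0.8379 -0.3072 0.4512
    outer loop
      vertex 24.7 5.0 0.0
      vertex 28.0 14.0 0.0
      vertex 14.0 14.0 26.0
    endloop
  endfacet
endsolid part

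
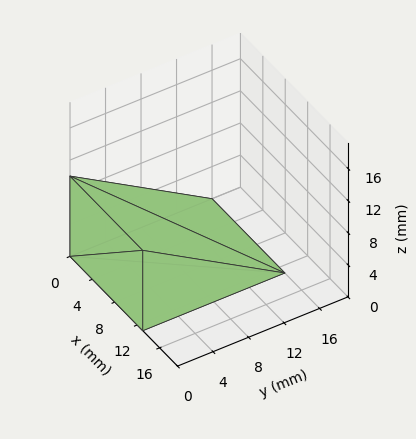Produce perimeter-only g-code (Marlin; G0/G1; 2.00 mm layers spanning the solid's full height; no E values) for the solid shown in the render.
Reading the render: the shape is a wedge (ramp): 13 × 16 mm base, rising to 10 mm along the y=0 edge and sloping linearly to z=0 at y=16 (dimensions read to the nearest mm from the axis ticks). For the g-code, the solid's height is divided into equal slices at the stated Δz and each level perimeter traced with G1 moves after a G0 lift.

; perimeter-only toolpath
G21 ; units = mm
G90 ; absolute positioning
G28 ; home
; layer 1
G0 Z2.00
G0 X0.00 Y0.00
G1 X13.00 Y0.00
G1 X13.00 Y12.80
G1 X0.00 Y12.80
G1 X0.00 Y0.00
; layer 2
G0 Z4.00
G0 X0.00 Y0.00
G1 X13.00 Y0.00
G1 X13.00 Y9.60
G1 X0.00 Y9.60
G1 X0.00 Y0.00
; layer 3
G0 Z6.00
G0 X0.00 Y0.00
G1 X13.00 Y0.00
G1 X13.00 Y6.40
G1 X0.00 Y6.40
G1 X0.00 Y0.00
; layer 4
G0 Z8.00
G0 X0.00 Y0.00
G1 X13.00 Y0.00
G1 X13.00 Y3.20
G1 X0.00 Y3.20
G1 X0.00 Y0.00
M2 ; end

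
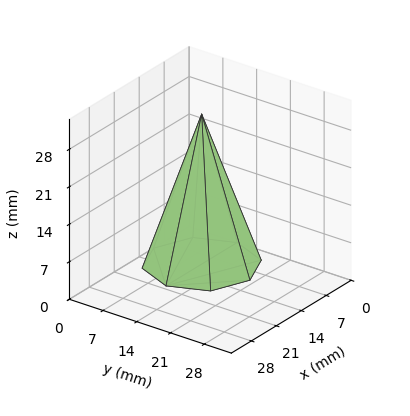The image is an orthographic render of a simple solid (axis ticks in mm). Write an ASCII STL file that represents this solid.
Reading the render: the shape is a regular 8-sided pyramid, base circumscribed radius ≈ 10 mm, apex at z ≈ 28 mm (dimensions read to the nearest mm from the axis ticks). For the STL, each face is triangulated and given an outward normal.

solid part
  facet normal 0.0000 0.0000 -1.0000
    outer loop
      vertex 10.0 20.0 0.0
      vertex 17.1 17.1 0.0
      vertex 20.0 10.0 0.0
    endloop
  endfacet
  facet normal 0.0000 0.0000 -1.0000
    outer loop
      vertex 2.9 17.1 0.0
      vertex 10.0 20.0 0.0
      vertex 20.0 10.0 0.0
    endloop
  endfacet
  facet normal 0.0000 0.0000 -1.0000
    outer loop
      vertex 0.0 10.0 0.0
      vertex 2.9 17.1 0.0
      vertex 20.0 10.0 0.0
    endloop
  endfacet
  facet normal 0.0000 0.0000 -1.0000
    outer loop
      vertex 2.9 2.9 0.0
      vertex 0.0 10.0 0.0
      vertex 20.0 10.0 0.0
    endloop
  endfacet
  facet normal 0.0000 0.0000 -1.0000
    outer loop
      vertex 10.0 0.0 0.0
      vertex 2.9 2.9 0.0
      vertex 20.0 10.0 0.0
    endloop
  endfacet
  facet normal 0.0000 0.0000 -1.0000
    outer loop
      vertex 17.1 2.9 0.0
      vertex 10.0 0.0 0.0
      vertex 20.0 10.0 0.0
    endloop
  endfacet
  facet normal 0.8790 0.3590 0.3139
    outer loop
      vertex 20.0 10.0 0.0
      vertex 17.1 17.1 0.0
      vertex 10.0 10.0 28.0
    endloop
  endfacet
  facet normal 0.3590 0.8790 0.3139
    outer loop
      vertex 17.1 17.1 0.0
      vertex 10.0 20.0 0.0
      vertex 10.0 10.0 28.0
    endloop
  endfacet
  facet normal -0.3590 0.8790 0.3139
    outer loop
      vertex 10.0 20.0 0.0
      vertex 2.9 17.1 0.0
      vertex 10.0 10.0 28.0
    endloop
  endfacet
  facet normal -0.8790 0.3590 0.3139
    outer loop
      vertex 2.9 17.1 0.0
      vertex 0.0 10.0 0.0
      vertex 10.0 10.0 28.0
    endloop
  endfacet
  facet normal -0.8790 -0.3590 0.3139
    outer loop
      vertex 0.0 10.0 0.0
      vertex 2.9 2.9 0.0
      vertex 10.0 10.0 28.0
    endloop
  endfacet
  facet normal -0.3590 -0.8790 0.3139
    outer loop
      vertex 2.9 2.9 0.0
      vertex 10.0 0.0 0.0
      vertex 10.0 10.0 28.0
    endloop
  endfacet
  facet normal 0.3590 -0.8790 0.3139
    outer loop
      vertex 10.0 0.0 0.0
      vertex 17.1 2.9 0.0
      vertex 10.0 10.0 28.0
    endloop
  endfacet
  facet normal 0.8790 -0.3590 0.3139
    outer loop
      vertex 17.1 2.9 0.0
      vertex 20.0 10.0 0.0
      vertex 10.0 10.0 28.0
    endloop
  endfacet
endsolid part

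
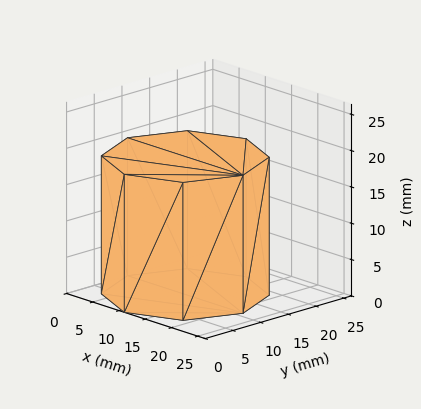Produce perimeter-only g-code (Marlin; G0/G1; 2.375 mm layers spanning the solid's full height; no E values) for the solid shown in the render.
Reading the render: the shape is a regular 8-sided prism (a cylinder approximated with 8 flat sides), circumscribed radius ≈ 11 mm, height ≈ 19 mm (dimensions read to the nearest mm from the axis ticks). For the g-code, the solid's height is divided into equal slices at the stated Δz and each level perimeter traced with G1 moves after a G0 lift.

; perimeter-only toolpath
G21 ; units = mm
G90 ; absolute positioning
G28 ; home
; layer 1
G0 Z2.375
G0 X22.000 Y11.000
G1 X18.778 Y18.778
G1 X11.000 Y22.000
G1 X3.222 Y18.778
G1 X0.000 Y11.000
G1 X3.222 Y3.222
G1 X11.000 Y0.000
G1 X18.778 Y3.222
G1 X22.000 Y11.000
; layer 2
G0 Z4.750
G0 X22.000 Y11.000
G1 X18.778 Y18.778
G1 X11.000 Y22.000
G1 X3.222 Y18.778
G1 X0.000 Y11.000
G1 X3.222 Y3.222
G1 X11.000 Y0.000
G1 X18.778 Y3.222
G1 X22.000 Y11.000
; layer 3
G0 Z7.125
G0 X22.000 Y11.000
G1 X18.778 Y18.778
G1 X11.000 Y22.000
G1 X3.222 Y18.778
G1 X0.000 Y11.000
G1 X3.222 Y3.222
G1 X11.000 Y0.000
G1 X18.778 Y3.222
G1 X22.000 Y11.000
; layer 4
G0 Z9.500
G0 X22.000 Y11.000
G1 X18.778 Y18.778
G1 X11.000 Y22.000
G1 X3.222 Y18.778
G1 X0.000 Y11.000
G1 X3.222 Y3.222
G1 X11.000 Y0.000
G1 X18.778 Y3.222
G1 X22.000 Y11.000
; layer 5
G0 Z11.875
G0 X22.000 Y11.000
G1 X18.778 Y18.778
G1 X11.000 Y22.000
G1 X3.222 Y18.778
G1 X0.000 Y11.000
G1 X3.222 Y3.222
G1 X11.000 Y0.000
G1 X18.778 Y3.222
G1 X22.000 Y11.000
; layer 6
G0 Z14.250
G0 X22.000 Y11.000
G1 X18.778 Y18.778
G1 X11.000 Y22.000
G1 X3.222 Y18.778
G1 X0.000 Y11.000
G1 X3.222 Y3.222
G1 X11.000 Y0.000
G1 X18.778 Y3.222
G1 X22.000 Y11.000
; layer 7
G0 Z16.625
G0 X22.000 Y11.000
G1 X18.778 Y18.778
G1 X11.000 Y22.000
G1 X3.222 Y18.778
G1 X0.000 Y11.000
G1 X3.222 Y3.222
G1 X11.000 Y0.000
G1 X18.778 Y3.222
G1 X22.000 Y11.000
; layer 8
G0 Z19.000
G0 X22.000 Y11.000
G1 X18.778 Y18.778
G1 X11.000 Y22.000
G1 X3.222 Y18.778
G1 X0.000 Y11.000
G1 X3.222 Y3.222
G1 X11.000 Y0.000
G1 X18.778 Y3.222
G1 X22.000 Y11.000
M2 ; end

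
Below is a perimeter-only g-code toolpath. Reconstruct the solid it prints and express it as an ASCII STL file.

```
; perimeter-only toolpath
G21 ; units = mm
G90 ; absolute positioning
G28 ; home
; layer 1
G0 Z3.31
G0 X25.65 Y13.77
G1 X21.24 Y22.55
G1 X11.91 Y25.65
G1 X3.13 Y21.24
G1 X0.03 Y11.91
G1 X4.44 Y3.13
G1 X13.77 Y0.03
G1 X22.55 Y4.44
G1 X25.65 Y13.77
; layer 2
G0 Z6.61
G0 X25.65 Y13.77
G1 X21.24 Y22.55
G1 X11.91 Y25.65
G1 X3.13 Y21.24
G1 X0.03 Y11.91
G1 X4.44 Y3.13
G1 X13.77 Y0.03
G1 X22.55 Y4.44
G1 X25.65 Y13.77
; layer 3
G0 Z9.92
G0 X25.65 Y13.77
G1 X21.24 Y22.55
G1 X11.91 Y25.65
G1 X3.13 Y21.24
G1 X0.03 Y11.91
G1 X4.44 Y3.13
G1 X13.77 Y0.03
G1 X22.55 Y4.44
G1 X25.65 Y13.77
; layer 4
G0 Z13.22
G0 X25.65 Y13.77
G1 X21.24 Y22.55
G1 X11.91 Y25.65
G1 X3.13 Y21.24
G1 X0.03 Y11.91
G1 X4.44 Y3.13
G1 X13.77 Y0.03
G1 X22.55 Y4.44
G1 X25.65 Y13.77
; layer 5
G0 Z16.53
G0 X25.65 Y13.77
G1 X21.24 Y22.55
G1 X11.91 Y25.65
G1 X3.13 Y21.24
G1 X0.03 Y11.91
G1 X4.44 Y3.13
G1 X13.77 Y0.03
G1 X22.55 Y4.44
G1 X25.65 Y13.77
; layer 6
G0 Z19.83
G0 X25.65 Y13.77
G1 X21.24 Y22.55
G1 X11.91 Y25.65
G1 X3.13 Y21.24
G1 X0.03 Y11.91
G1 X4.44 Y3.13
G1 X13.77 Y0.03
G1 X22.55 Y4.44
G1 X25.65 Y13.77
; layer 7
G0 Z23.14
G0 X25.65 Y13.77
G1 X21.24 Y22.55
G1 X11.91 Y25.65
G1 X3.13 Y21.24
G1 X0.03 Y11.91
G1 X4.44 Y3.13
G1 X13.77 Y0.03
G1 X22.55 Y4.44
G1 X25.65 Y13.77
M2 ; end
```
solid part
  facet normal 0.0000 0.0000 -1.0000
    outer loop
      vertex 11.91 25.65 0.00
      vertex 21.24 22.55 0.00
      vertex 25.65 13.77 0.00
    endloop
  endfacet
  facet normal 0.0000 0.0000 -1.0000
    outer loop
      vertex 3.13 21.24 0.00
      vertex 11.91 25.65 0.00
      vertex 25.65 13.77 0.00
    endloop
  endfacet
  facet normal 0.0000 0.0000 -1.0000
    outer loop
      vertex 0.03 11.91 0.00
      vertex 3.13 21.24 0.00
      vertex 25.65 13.77 0.00
    endloop
  endfacet
  facet normal 0.0000 0.0000 -1.0000
    outer loop
      vertex 4.44 3.13 0.00
      vertex 0.03 11.91 0.00
      vertex 25.65 13.77 0.00
    endloop
  endfacet
  facet normal 0.0000 0.0000 -1.0000
    outer loop
      vertex 13.77 0.03 0.00
      vertex 4.44 3.13 0.00
      vertex 25.65 13.77 0.00
    endloop
  endfacet
  facet normal 0.0000 0.0000 -1.0000
    outer loop
      vertex 22.55 4.44 0.00
      vertex 13.77 0.03 0.00
      vertex 25.65 13.77 0.00
    endloop
  endfacet
  facet normal 0.0000 0.0000 1.0000
    outer loop
      vertex 25.65 13.77 23.14
      vertex 21.24 22.55 23.14
      vertex 11.91 25.65 23.14
    endloop
  endfacet
  facet normal 0.0000 0.0000 1.0000
    outer loop
      vertex 25.65 13.77 23.14
      vertex 11.91 25.65 23.14
      vertex 3.13 21.24 23.14
    endloop
  endfacet
  facet normal 0.0000 0.0000 1.0000
    outer loop
      vertex 25.65 13.77 23.14
      vertex 3.13 21.24 23.14
      vertex 0.03 11.91 23.14
    endloop
  endfacet
  facet normal 0.0000 0.0000 1.0000
    outer loop
      vertex 25.65 13.77 23.14
      vertex 0.03 11.91 23.14
      vertex 4.44 3.13 23.14
    endloop
  endfacet
  facet normal 0.0000 0.0000 1.0000
    outer loop
      vertex 25.65 13.77 23.14
      vertex 4.44 3.13 23.14
      vertex 13.77 0.03 23.14
    endloop
  endfacet
  facet normal 0.0000 0.0000 1.0000
    outer loop
      vertex 25.65 13.77 23.14
      vertex 13.77 0.03 23.14
      vertex 22.55 4.44 23.14
    endloop
  endfacet
  facet normal 0.8936 0.4488 0.0000
    outer loop
      vertex 25.65 13.77 0.00
      vertex 21.24 22.55 0.00
      vertex 21.24 22.55 23.14
    endloop
  endfacet
  facet normal 0.8936 0.4488 0.0000
    outer loop
      vertex 25.65 13.77 0.00
      vertex 21.24 22.55 23.14
      vertex 25.65 13.77 23.14
    endloop
  endfacet
  facet normal 0.3153 0.9490 0.0000
    outer loop
      vertex 21.24 22.55 0.00
      vertex 11.91 25.65 0.00
      vertex 11.91 25.65 23.14
    endloop
  endfacet
  facet normal 0.3153 0.9490 0.0000
    outer loop
      vertex 21.24 22.55 0.00
      vertex 11.91 25.65 23.14
      vertex 21.24 22.55 23.14
    endloop
  endfacet
  facet normal -0.4488 0.8936 0.0000
    outer loop
      vertex 11.91 25.65 0.00
      vertex 3.13 21.24 0.00
      vertex 3.13 21.24 23.14
    endloop
  endfacet
  facet normal -0.4488 0.8936 0.0000
    outer loop
      vertex 11.91 25.65 0.00
      vertex 3.13 21.24 23.14
      vertex 11.91 25.65 23.14
    endloop
  endfacet
  facet normal -0.9490 0.3153 0.0000
    outer loop
      vertex 3.13 21.24 0.00
      vertex 0.03 11.91 0.00
      vertex 0.03 11.91 23.14
    endloop
  endfacet
  facet normal -0.9490 0.3153 0.0000
    outer loop
      vertex 3.13 21.24 0.00
      vertex 0.03 11.91 23.14
      vertex 3.13 21.24 23.14
    endloop
  endfacet
  facet normal -0.8936 -0.4488 0.0000
    outer loop
      vertex 0.03 11.91 0.00
      vertex 4.44 3.13 0.00
      vertex 4.44 3.13 23.14
    endloop
  endfacet
  facet normal -0.8936 -0.4488 0.0000
    outer loop
      vertex 0.03 11.91 0.00
      vertex 4.44 3.13 23.14
      vertex 0.03 11.91 23.14
    endloop
  endfacet
  facet normal -0.3153 -0.9490 0.0000
    outer loop
      vertex 4.44 3.13 0.00
      vertex 13.77 0.03 0.00
      vertex 13.77 0.03 23.14
    endloop
  endfacet
  facet normal -0.3153 -0.9490 0.0000
    outer loop
      vertex 4.44 3.13 0.00
      vertex 13.77 0.03 23.14
      vertex 4.44 3.13 23.14
    endloop
  endfacet
  facet normal 0.4488 -0.8936 0.0000
    outer loop
      vertex 13.77 0.03 0.00
      vertex 22.55 4.44 0.00
      vertex 22.55 4.44 23.14
    endloop
  endfacet
  facet normal 0.4488 -0.8936 0.0000
    outer loop
      vertex 13.77 0.03 0.00
      vertex 22.55 4.44 23.14
      vertex 13.77 0.03 23.14
    endloop
  endfacet
  facet normal 0.9490 -0.3153 0.0000
    outer loop
      vertex 22.55 4.44 0.00
      vertex 25.65 13.77 0.00
      vertex 25.65 13.77 23.14
    endloop
  endfacet
  facet normal 0.9490 -0.3153 0.0000
    outer loop
      vertex 22.55 4.44 0.00
      vertex 25.65 13.77 23.14
      vertex 22.55 4.44 23.14
    endloop
  endfacet
endsolid part

The G0 Z moves step by Δz≈3.31 mm. Every layer's G1 loop is the same polygon, so the solid is a straight extrusion of it from z=0 to z≈23.1. Closing with flat bottom and top caps and triangulating gives 28 facets — a regular 8-sided prism (a cylinder approximated with 8 flat sides), circumscribed radius ≈ 12.8 mm, height ≈ 23.1 mm.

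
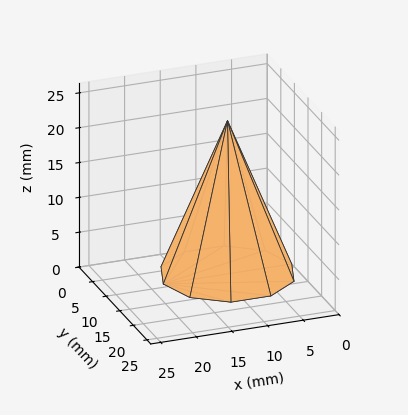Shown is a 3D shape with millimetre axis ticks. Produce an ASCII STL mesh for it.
Reading the render: the shape is a regular 10-sided pyramid, base circumscribed radius ≈ 9 mm, apex at z ≈ 22 mm (dimensions read to the nearest mm from the axis ticks). For the STL, each face is triangulated and given an outward normal.

solid part
  facet normal 0.0000 0.0000 -1.0000
    outer loop
      vertex 11.8 17.6 0.0
      vertex 16.3 14.3 0.0
      vertex 18.0 9.0 0.0
    endloop
  endfacet
  facet normal 0.0000 0.0000 -1.0000
    outer loop
      vertex 6.2 17.6 0.0
      vertex 11.8 17.6 0.0
      vertex 18.0 9.0 0.0
    endloop
  endfacet
  facet normal 0.0000 0.0000 -1.0000
    outer loop
      vertex 1.7 14.3 0.0
      vertex 6.2 17.6 0.0
      vertex 18.0 9.0 0.0
    endloop
  endfacet
  facet normal 0.0000 0.0000 -1.0000
    outer loop
      vertex 0.0 9.0 0.0
      vertex 1.7 14.3 0.0
      vertex 18.0 9.0 0.0
    endloop
  endfacet
  facet normal 0.0000 0.0000 -1.0000
    outer loop
      vertex 1.7 3.7 0.0
      vertex 0.0 9.0 0.0
      vertex 18.0 9.0 0.0
    endloop
  endfacet
  facet normal 0.0000 0.0000 -1.0000
    outer loop
      vertex 6.2 0.4 0.0
      vertex 1.7 3.7 0.0
      vertex 18.0 9.0 0.0
    endloop
  endfacet
  facet normal 0.0000 0.0000 -1.0000
    outer loop
      vertex 11.8 0.4 0.0
      vertex 6.2 0.4 0.0
      vertex 18.0 9.0 0.0
    endloop
  endfacet
  facet normal 0.0000 0.0000 -1.0000
    outer loop
      vertex 16.3 3.7 0.0
      vertex 11.8 0.4 0.0
      vertex 18.0 9.0 0.0
    endloop
  endfacet
  facet normal 0.8873 0.2846 0.3630
    outer loop
      vertex 18.0 9.0 0.0
      vertex 16.3 14.3 0.0
      vertex 9.0 9.0 22.0
    endloop
  endfacet
  facet normal 0.5509 0.7512 0.3637
    outer loop
      vertex 16.3 14.3 0.0
      vertex 11.8 17.6 0.0
      vertex 9.0 9.0 22.0
    endloop
  endfacet
  facet normal 0.0000 0.9314 0.3641
    outer loop
      vertex 11.8 17.6 0.0
      vertex 6.2 17.6 0.0
      vertex 9.0 9.0 22.0
    endloop
  endfacet
  facet normal -0.5509 0.7512 0.3637
    outer loop
      vertex 6.2 17.6 0.0
      vertex 1.7 14.3 0.0
      vertex 9.0 9.0 22.0
    endloop
  endfacet
  facet normal -0.8873 0.2846 0.3630
    outer loop
      vertex 1.7 14.3 0.0
      vertex 0.0 9.0 0.0
      vertex 9.0 9.0 22.0
    endloop
  endfacet
  facet normal -0.8873 -0.2846 0.3630
    outer loop
      vertex 0.0 9.0 0.0
      vertex 1.7 3.7 0.0
      vertex 9.0 9.0 22.0
    endloop
  endfacet
  facet normal -0.5509 -0.7512 0.3637
    outer loop
      vertex 1.7 3.7 0.0
      vertex 6.2 0.4 0.0
      vertex 9.0 9.0 22.0
    endloop
  endfacet
  facet normal 0.0000 -0.9314 0.3641
    outer loop
      vertex 6.2 0.4 0.0
      vertex 11.8 0.4 0.0
      vertex 9.0 9.0 22.0
    endloop
  endfacet
  facet normal 0.5509 -0.7512 0.3637
    outer loop
      vertex 11.8 0.4 0.0
      vertex 16.3 3.7 0.0
      vertex 9.0 9.0 22.0
    endloop
  endfacet
  facet normal 0.8873 -0.2846 0.3630
    outer loop
      vertex 16.3 3.7 0.0
      vertex 18.0 9.0 0.0
      vertex 9.0 9.0 22.0
    endloop
  endfacet
endsolid part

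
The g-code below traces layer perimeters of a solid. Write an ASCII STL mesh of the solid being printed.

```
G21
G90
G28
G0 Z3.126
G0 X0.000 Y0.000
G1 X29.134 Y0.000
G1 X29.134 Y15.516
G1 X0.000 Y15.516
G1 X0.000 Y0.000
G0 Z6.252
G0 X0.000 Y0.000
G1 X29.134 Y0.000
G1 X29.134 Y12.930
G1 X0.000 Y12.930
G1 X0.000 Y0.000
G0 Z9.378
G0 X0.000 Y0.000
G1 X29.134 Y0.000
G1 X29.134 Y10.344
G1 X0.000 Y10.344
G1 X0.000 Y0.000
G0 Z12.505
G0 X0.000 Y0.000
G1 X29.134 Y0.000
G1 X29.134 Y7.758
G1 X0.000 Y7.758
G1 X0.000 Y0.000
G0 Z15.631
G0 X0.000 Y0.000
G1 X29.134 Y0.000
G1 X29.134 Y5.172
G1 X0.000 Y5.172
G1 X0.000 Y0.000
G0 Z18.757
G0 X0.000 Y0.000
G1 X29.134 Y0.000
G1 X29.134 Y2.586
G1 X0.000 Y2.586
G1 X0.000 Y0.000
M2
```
solid part
  facet normal 0.0000 0.0000 -1.0000
    outer loop
      vertex 29.134 18.102 0.000
      vertex 29.134 0.000 0.000
      vertex 0.000 0.000 0.000
    endloop
  endfacet
  facet normal 0.0000 0.0000 -1.0000
    outer loop
      vertex 0.000 18.102 0.000
      vertex 29.134 18.102 0.000
      vertex 0.000 0.000 0.000
    endloop
  endfacet
  facet normal 0.0000 -1.0000 0.0000
    outer loop
      vertex 0.000 0.000 0.000
      vertex 29.134 0.000 0.000
      vertex 29.134 0.000 21.883
    endloop
  endfacet
  facet normal 0.0000 -1.0000 0.0000
    outer loop
      vertex 0.000 0.000 0.000
      vertex 29.134 0.000 21.883
      vertex 0.000 0.000 21.883
    endloop
  endfacet
  facet normal 0.0000 0.7705 0.6374
    outer loop
      vertex 0.000 0.000 21.883
      vertex 29.134 0.000 21.883
      vertex 29.134 18.102 0.000
    endloop
  endfacet
  facet normal 0.0000 0.7705 0.6374
    outer loop
      vertex 0.000 0.000 21.883
      vertex 29.134 18.102 0.000
      vertex 0.000 18.102 0.000
    endloop
  endfacet
  facet normal -1.0000 0.0000 0.0000
    outer loop
      vertex 0.000 0.000 21.883
      vertex 0.000 18.102 0.000
      vertex 0.000 0.000 0.000
    endloop
  endfacet
  facet normal 1.0000 0.0000 0.0000
    outer loop
      vertex 29.134 0.000 0.000
      vertex 29.134 18.102 0.000
      vertex 29.134 0.000 21.883
    endloop
  endfacet
endsolid part

The G0 Z moves step by Δz≈3.126 mm. The G1 loops shrink linearly with z, so the solid tapers from its base footprint up to z≈21.9. Closing with a flat bottom cap and the tapered top and triangulating gives 8 facets — a wedge (ramp): 29.1 × 18.1 mm base, rising to 21.9 mm along the y=0 edge and sloping linearly to z=0 at y=18.1.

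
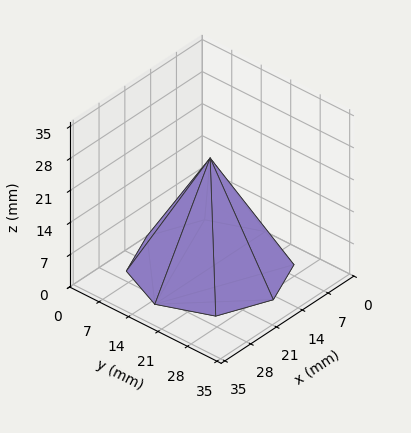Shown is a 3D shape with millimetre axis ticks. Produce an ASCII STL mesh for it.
Reading the render: the shape is a regular 8-sided pyramid, base circumscribed radius ≈ 15 mm, apex at z ≈ 24 mm (dimensions read to the nearest mm from the axis ticks). For the STL, each face is triangulated and given an outward normal.

solid part
  facet normal 0.0000 0.0000 -1.0000
    outer loop
      vertex 15.00 30.00 0.00
      vertex 25.61 25.61 0.00
      vertex 30.00 15.00 0.00
    endloop
  endfacet
  facet normal 0.0000 0.0000 -1.0000
    outer loop
      vertex 4.39 25.61 0.00
      vertex 15.00 30.00 0.00
      vertex 30.00 15.00 0.00
    endloop
  endfacet
  facet normal 0.0000 0.0000 -1.0000
    outer loop
      vertex 0.00 15.00 0.00
      vertex 4.39 25.61 0.00
      vertex 30.00 15.00 0.00
    endloop
  endfacet
  facet normal 0.0000 0.0000 -1.0000
    outer loop
      vertex 4.39 4.39 0.00
      vertex 0.00 15.00 0.00
      vertex 30.00 15.00 0.00
    endloop
  endfacet
  facet normal 0.0000 0.0000 -1.0000
    outer loop
      vertex 15.00 0.00 0.00
      vertex 4.39 4.39 0.00
      vertex 30.00 15.00 0.00
    endloop
  endfacet
  facet normal 0.0000 0.0000 -1.0000
    outer loop
      vertex 25.61 4.39 0.00
      vertex 15.00 0.00 0.00
      vertex 30.00 15.00 0.00
    endloop
  endfacet
  facet normal 0.8002 0.3311 0.5001
    outer loop
      vertex 30.00 15.00 0.00
      vertex 25.61 25.61 0.00
      vertex 15.00 15.00 24.00
    endloop
  endfacet
  facet normal 0.3311 0.8002 0.5001
    outer loop
      vertex 25.61 25.61 0.00
      vertex 15.00 30.00 0.00
      vertex 15.00 15.00 24.00
    endloop
  endfacet
  facet normal -0.3311 0.8002 0.5001
    outer loop
      vertex 15.00 30.00 0.00
      vertex 4.39 25.61 0.00
      vertex 15.00 15.00 24.00
    endloop
  endfacet
  facet normal -0.8002 0.3311 0.5001
    outer loop
      vertex 4.39 25.61 0.00
      vertex 0.00 15.00 0.00
      vertex 15.00 15.00 24.00
    endloop
  endfacet
  facet normal -0.8002 -0.3311 0.5001
    outer loop
      vertex 0.00 15.00 0.00
      vertex 4.39 4.39 0.00
      vertex 15.00 15.00 24.00
    endloop
  endfacet
  facet normal -0.3311 -0.8002 0.5001
    outer loop
      vertex 4.39 4.39 0.00
      vertex 15.00 0.00 0.00
      vertex 15.00 15.00 24.00
    endloop
  endfacet
  facet normal 0.3311 -0.8002 0.5001
    outer loop
      vertex 15.00 0.00 0.00
      vertex 25.61 4.39 0.00
      vertex 15.00 15.00 24.00
    endloop
  endfacet
  facet normal 0.8002 -0.3311 0.5001
    outer loop
      vertex 25.61 4.39 0.00
      vertex 30.00 15.00 0.00
      vertex 15.00 15.00 24.00
    endloop
  endfacet
endsolid part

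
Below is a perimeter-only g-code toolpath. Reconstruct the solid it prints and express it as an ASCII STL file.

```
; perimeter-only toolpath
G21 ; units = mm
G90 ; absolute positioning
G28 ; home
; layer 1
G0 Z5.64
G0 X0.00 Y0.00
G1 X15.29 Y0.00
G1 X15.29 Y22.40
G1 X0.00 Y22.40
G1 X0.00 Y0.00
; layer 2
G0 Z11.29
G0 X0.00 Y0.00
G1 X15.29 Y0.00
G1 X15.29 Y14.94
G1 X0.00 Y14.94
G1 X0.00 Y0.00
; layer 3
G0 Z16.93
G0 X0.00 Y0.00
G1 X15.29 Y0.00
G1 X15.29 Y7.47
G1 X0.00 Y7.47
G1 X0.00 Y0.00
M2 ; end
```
solid part
  facet normal 0.0000 0.0000 -1.0000
    outer loop
      vertex 15.29 29.87 0.00
      vertex 15.29 0.00 0.00
      vertex 0.00 0.00 0.00
    endloop
  endfacet
  facet normal 0.0000 0.0000 -1.0000
    outer loop
      vertex 0.00 29.87 0.00
      vertex 15.29 29.87 0.00
      vertex 0.00 0.00 0.00
    endloop
  endfacet
  facet normal 0.0000 -1.0000 0.0000
    outer loop
      vertex 0.00 0.00 0.00
      vertex 15.29 0.00 0.00
      vertex 15.29 0.00 22.58
    endloop
  endfacet
  facet normal 0.0000 -1.0000 0.0000
    outer loop
      vertex 0.00 0.00 0.00
      vertex 15.29 0.00 22.58
      vertex 0.00 0.00 22.58
    endloop
  endfacet
  facet normal 0.0000 0.6030 0.7977
    outer loop
      vertex 0.00 0.00 22.58
      vertex 15.29 0.00 22.58
      vertex 15.29 29.87 0.00
    endloop
  endfacet
  facet normal 0.0000 0.6030 0.7977
    outer loop
      vertex 0.00 0.00 22.58
      vertex 15.29 29.87 0.00
      vertex 0.00 29.87 0.00
    endloop
  endfacet
  facet normal -1.0000 0.0000 0.0000
    outer loop
      vertex 0.00 0.00 22.58
      vertex 0.00 29.87 0.00
      vertex 0.00 0.00 0.00
    endloop
  endfacet
  facet normal 1.0000 0.0000 0.0000
    outer loop
      vertex 15.29 0.00 0.00
      vertex 15.29 29.87 0.00
      vertex 15.29 0.00 22.58
    endloop
  endfacet
endsolid part

The G0 Z moves step by Δz≈5.64 mm. The G1 loops shrink linearly with z, so the solid tapers from its base footprint up to z≈22.6. Closing with a flat bottom cap and the tapered top and triangulating gives 8 facets — a wedge (ramp): 15.3 × 29.9 mm base, rising to 22.6 mm along the y=0 edge and sloping linearly to z=0 at y=29.9.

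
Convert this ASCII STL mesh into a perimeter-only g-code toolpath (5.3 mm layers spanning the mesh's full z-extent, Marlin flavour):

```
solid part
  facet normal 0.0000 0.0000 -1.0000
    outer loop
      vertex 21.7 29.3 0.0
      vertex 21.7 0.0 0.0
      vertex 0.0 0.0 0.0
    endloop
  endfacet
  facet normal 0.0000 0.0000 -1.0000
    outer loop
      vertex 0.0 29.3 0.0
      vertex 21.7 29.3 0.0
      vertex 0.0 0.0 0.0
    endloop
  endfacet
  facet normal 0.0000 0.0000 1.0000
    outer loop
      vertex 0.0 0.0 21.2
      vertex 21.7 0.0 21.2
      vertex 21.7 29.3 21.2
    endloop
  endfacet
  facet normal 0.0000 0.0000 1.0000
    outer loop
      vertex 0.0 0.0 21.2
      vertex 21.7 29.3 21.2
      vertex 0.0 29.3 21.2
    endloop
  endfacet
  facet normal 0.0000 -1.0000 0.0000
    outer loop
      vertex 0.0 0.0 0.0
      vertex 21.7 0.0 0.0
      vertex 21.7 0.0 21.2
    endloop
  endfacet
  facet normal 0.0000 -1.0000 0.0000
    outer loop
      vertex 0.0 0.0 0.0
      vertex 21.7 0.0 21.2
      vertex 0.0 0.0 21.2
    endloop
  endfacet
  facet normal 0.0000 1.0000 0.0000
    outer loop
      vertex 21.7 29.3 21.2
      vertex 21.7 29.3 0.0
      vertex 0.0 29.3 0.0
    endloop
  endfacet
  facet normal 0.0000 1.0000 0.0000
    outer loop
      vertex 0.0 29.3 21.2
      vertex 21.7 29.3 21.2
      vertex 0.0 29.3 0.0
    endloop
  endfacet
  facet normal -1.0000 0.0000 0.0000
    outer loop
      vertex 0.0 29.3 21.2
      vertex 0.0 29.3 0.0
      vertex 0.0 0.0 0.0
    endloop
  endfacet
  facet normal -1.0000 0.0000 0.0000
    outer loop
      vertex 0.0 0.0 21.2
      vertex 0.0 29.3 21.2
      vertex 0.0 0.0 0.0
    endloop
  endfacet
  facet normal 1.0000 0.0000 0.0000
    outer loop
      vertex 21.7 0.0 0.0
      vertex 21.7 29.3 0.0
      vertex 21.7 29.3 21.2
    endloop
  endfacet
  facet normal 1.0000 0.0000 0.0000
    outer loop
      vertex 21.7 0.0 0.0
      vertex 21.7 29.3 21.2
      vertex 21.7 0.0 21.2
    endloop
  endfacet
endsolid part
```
; perimeter-only toolpath
G21 ; units = mm
G90 ; absolute positioning
G28 ; home
; layer 1
G0 Z5.3
G0 X0.0 Y0.0
G1 X21.7 Y0.0
G1 X21.7 Y29.3
G1 X0.0 Y29.3
G1 X0.0 Y0.0
; layer 2
G0 Z10.6
G0 X0.0 Y0.0
G1 X21.7 Y0.0
G1 X21.7 Y29.3
G1 X0.0 Y29.3
G1 X0.0 Y0.0
; layer 3
G0 Z15.9
G0 X0.0 Y0.0
G1 X21.7 Y0.0
G1 X21.7 Y29.3
G1 X0.0 Y29.3
G1 X0.0 Y0.0
; layer 4
G0 Z21.2
G0 X0.0 Y0.0
G1 X21.7 Y0.0
G1 X21.7 Y29.3
G1 X0.0 Y29.3
G1 X0.0 Y0.0
M2 ; end

The solid is a rectangular box, roughly 21.7 × 29.3 mm footprint and 21.2 mm tall. Slicing at Δz = 5.3 mm — 4 equal slices spanning the solid's height, so layer i sits at z = i·h/4 — gives 4 non-empty perimeters. Each is a 4-segment closed polygon; G0 lifts to the layer z and rapids to the start vertex, then G1 traces the edges.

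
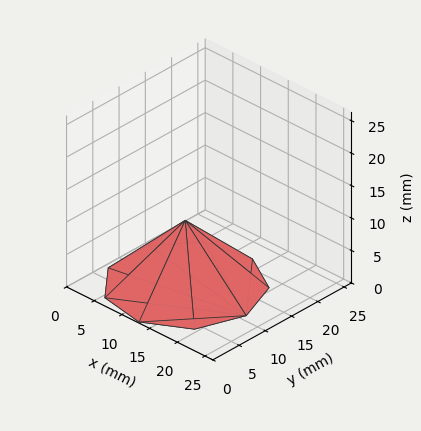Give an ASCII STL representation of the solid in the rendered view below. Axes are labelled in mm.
Reading the render: the shape is a regular 9-sided pyramid, base circumscribed radius ≈ 11 mm, apex at z ≈ 10 mm (dimensions read to the nearest mm from the axis ticks). For the STL, each face is triangulated and given an outward normal.

solid part
  facet normal 0.0000 0.0000 -1.0000
    outer loop
      vertex 12.9 21.8 0.0
      vertex 19.4 18.1 0.0
      vertex 22.0 11.0 0.0
    endloop
  endfacet
  facet normal 0.0000 0.0000 -1.0000
    outer loop
      vertex 5.5 20.5 0.0
      vertex 12.9 21.8 0.0
      vertex 22.0 11.0 0.0
    endloop
  endfacet
  facet normal 0.0000 0.0000 -1.0000
    outer loop
      vertex 0.7 14.8 0.0
      vertex 5.5 20.5 0.0
      vertex 22.0 11.0 0.0
    endloop
  endfacet
  facet normal 0.0000 0.0000 -1.0000
    outer loop
      vertex 0.7 7.2 0.0
      vertex 0.7 14.8 0.0
      vertex 22.0 11.0 0.0
    endloop
  endfacet
  facet normal 0.0000 0.0000 -1.0000
    outer loop
      vertex 5.5 1.5 0.0
      vertex 0.7 7.2 0.0
      vertex 22.0 11.0 0.0
    endloop
  endfacet
  facet normal 0.0000 0.0000 -1.0000
    outer loop
      vertex 12.9 0.2 0.0
      vertex 5.5 1.5 0.0
      vertex 22.0 11.0 0.0
    endloop
  endfacet
  facet normal 0.0000 0.0000 -1.0000
    outer loop
      vertex 19.4 3.9 0.0
      vertex 12.9 0.2 0.0
      vertex 22.0 11.0 0.0
    endloop
  endfacet
  facet normal 0.6531 0.2392 0.7185
    outer loop
      vertex 22.0 11.0 0.0
      vertex 19.4 18.1 0.0
      vertex 11.0 11.0 10.0
    endloop
  endfacet
  facet normal 0.3442 0.6046 0.7183
    outer loop
      vertex 19.4 18.1 0.0
      vertex 12.9 21.8 0.0
      vertex 11.0 11.0 10.0
    endloop
  endfacet
  facet normal -0.1205 0.6858 0.7178
    outer loop
      vertex 12.9 21.8 0.0
      vertex 5.5 20.5 0.0
      vertex 11.0 11.0 10.0
    endloop
  endfacet
  facet normal -0.5321 0.4481 0.7184
    outer loop
      vertex 5.5 20.5 0.0
      vertex 0.7 14.8 0.0
      vertex 11.0 11.0 10.0
    endloop
  endfacet
  facet normal -0.6966 0.0000 0.7175
    outer loop
      vertex 0.7 14.8 0.0
      vertex 0.7 7.2 0.0
      vertex 11.0 11.0 10.0
    endloop
  endfacet
  facet normal -0.5321 -0.4481 0.7184
    outer loop
      vertex 0.7 7.2 0.0
      vertex 5.5 1.5 0.0
      vertex 11.0 11.0 10.0
    endloop
  endfacet
  facet normal -0.1205 -0.6858 0.7178
    outer loop
      vertex 5.5 1.5 0.0
      vertex 12.9 0.2 0.0
      vertex 11.0 11.0 10.0
    endloop
  endfacet
  facet normal 0.3442 -0.6046 0.7183
    outer loop
      vertex 12.9 0.2 0.0
      vertex 19.4 3.9 0.0
      vertex 11.0 11.0 10.0
    endloop
  endfacet
  facet normal 0.6531 -0.2392 0.7185
    outer loop
      vertex 19.4 3.9 0.0
      vertex 22.0 11.0 0.0
      vertex 11.0 11.0 10.0
    endloop
  endfacet
endsolid part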